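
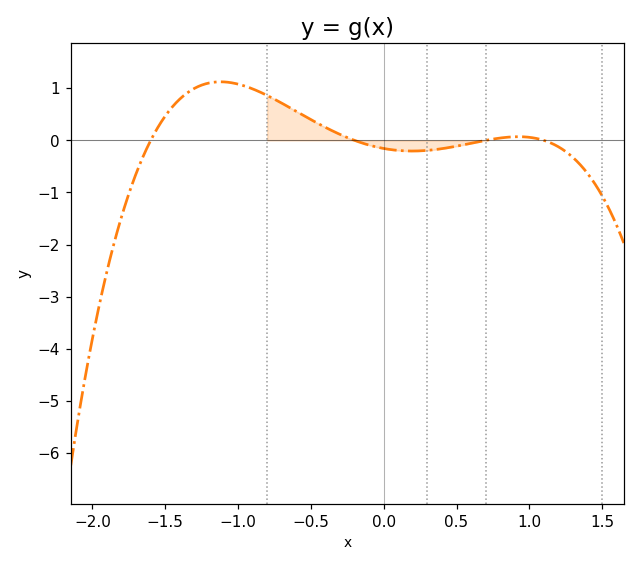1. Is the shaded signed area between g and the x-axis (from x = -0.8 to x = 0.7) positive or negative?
positive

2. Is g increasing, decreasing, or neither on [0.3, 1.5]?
neither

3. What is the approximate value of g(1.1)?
0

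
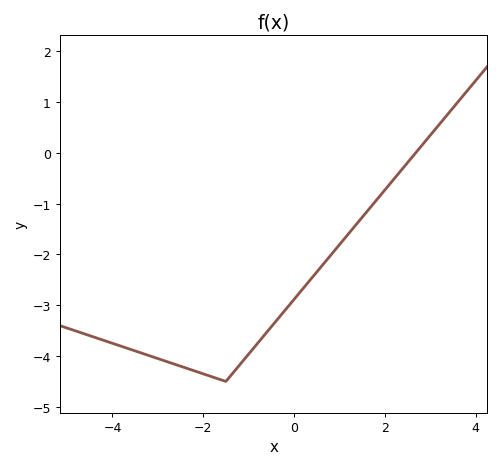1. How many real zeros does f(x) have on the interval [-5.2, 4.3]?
1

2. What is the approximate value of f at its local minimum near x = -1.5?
-4.5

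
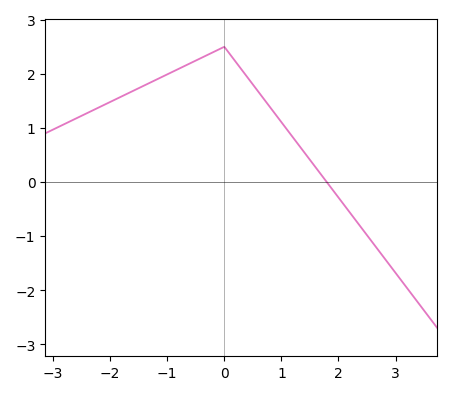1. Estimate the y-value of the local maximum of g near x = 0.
2.5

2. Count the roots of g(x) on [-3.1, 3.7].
1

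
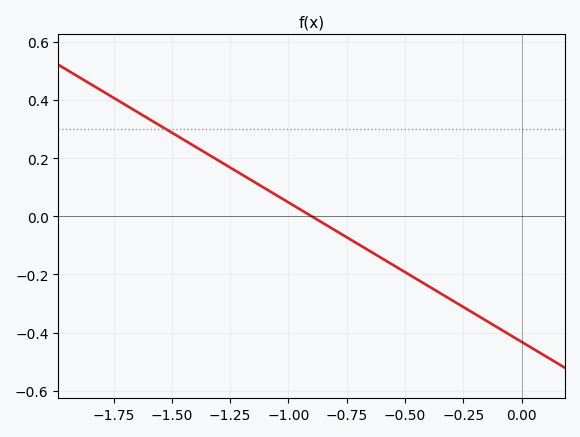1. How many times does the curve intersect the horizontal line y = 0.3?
1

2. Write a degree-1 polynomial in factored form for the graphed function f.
y = -0.48(x + 0.9)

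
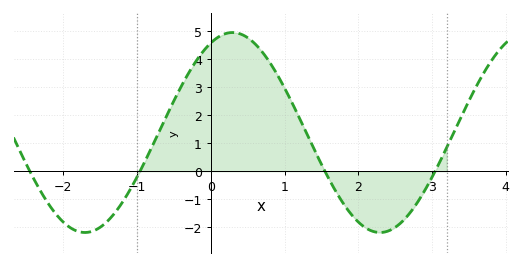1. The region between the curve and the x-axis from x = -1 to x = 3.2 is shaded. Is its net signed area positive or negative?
positive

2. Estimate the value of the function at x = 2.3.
-2.18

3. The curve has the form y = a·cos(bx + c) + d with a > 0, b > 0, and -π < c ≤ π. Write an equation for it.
y = 3.56cos(1.57x - 0.462) + 1.38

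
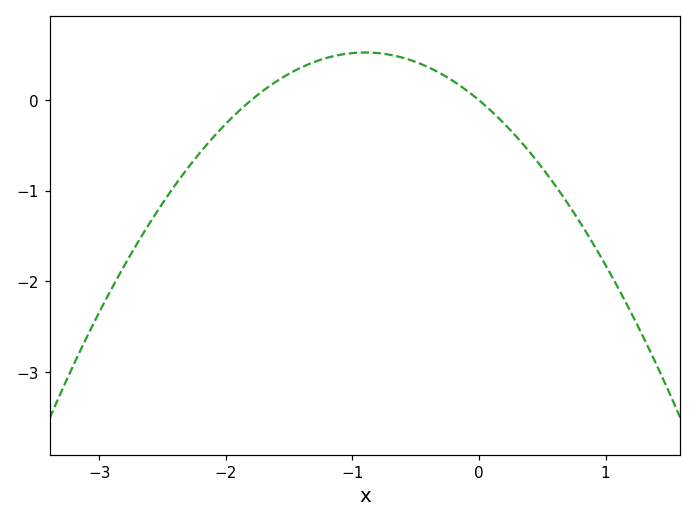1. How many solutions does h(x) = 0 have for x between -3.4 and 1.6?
2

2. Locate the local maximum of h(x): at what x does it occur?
-0.9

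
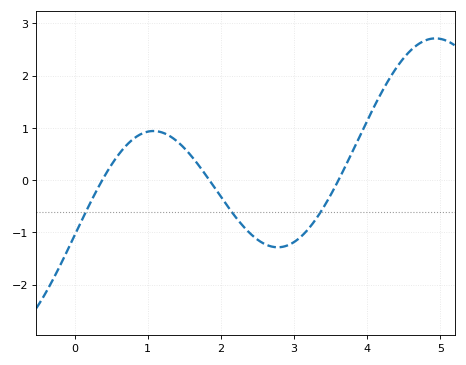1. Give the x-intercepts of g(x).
0.4, 1.8, 3.6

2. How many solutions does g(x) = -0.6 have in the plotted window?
3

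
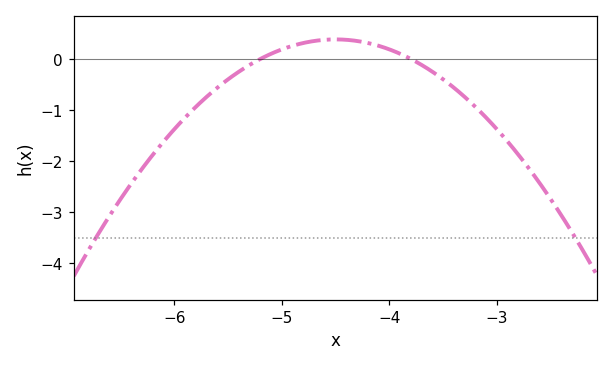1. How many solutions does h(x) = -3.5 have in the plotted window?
2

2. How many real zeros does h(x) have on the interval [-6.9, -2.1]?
2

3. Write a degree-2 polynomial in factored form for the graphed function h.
y = -0.78(x + 5.2)(x + 3.8)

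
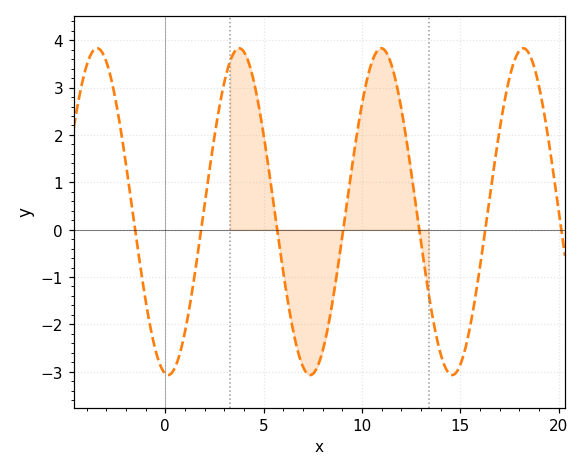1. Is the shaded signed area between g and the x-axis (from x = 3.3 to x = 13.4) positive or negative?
positive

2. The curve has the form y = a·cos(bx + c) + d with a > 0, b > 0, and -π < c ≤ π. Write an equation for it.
y = 3.45cos(0.87x + 3.01) + 0.38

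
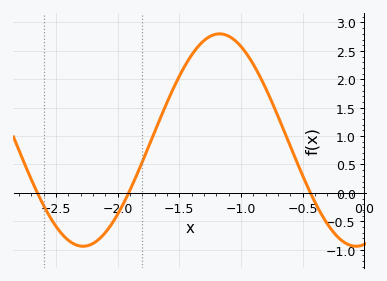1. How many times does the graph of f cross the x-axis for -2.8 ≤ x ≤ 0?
3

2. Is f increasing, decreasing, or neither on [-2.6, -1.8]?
neither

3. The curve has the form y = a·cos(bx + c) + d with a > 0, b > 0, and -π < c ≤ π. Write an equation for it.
y = 1.87cos(2.8x - 3) + 0.93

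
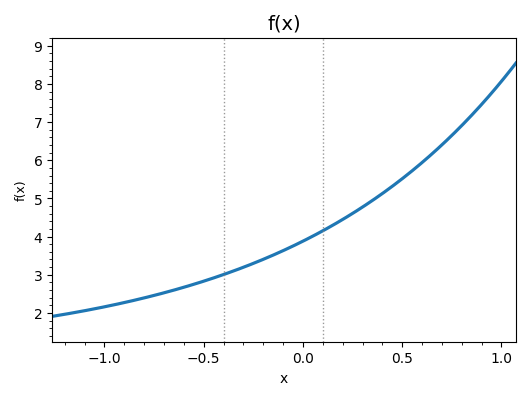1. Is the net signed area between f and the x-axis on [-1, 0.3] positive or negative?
positive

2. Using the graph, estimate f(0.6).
5.9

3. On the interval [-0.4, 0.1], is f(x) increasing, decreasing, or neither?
increasing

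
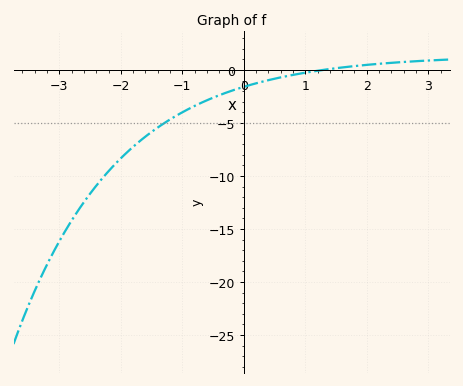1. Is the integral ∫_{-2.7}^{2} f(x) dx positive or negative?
negative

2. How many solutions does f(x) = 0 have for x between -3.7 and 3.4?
1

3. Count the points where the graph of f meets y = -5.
1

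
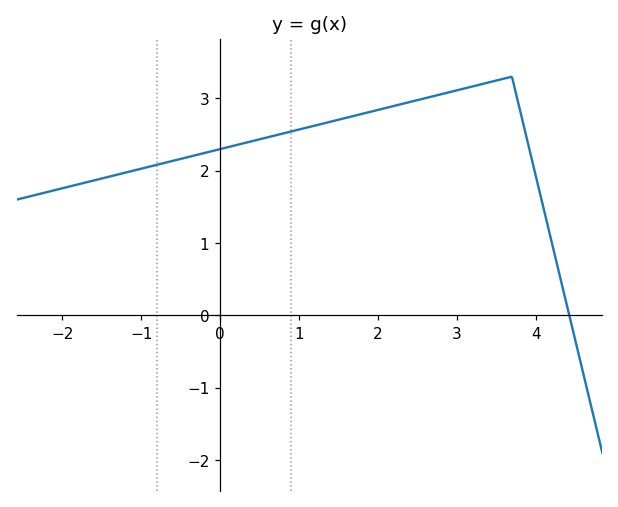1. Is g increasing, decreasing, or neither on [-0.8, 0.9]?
increasing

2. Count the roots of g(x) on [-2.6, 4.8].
1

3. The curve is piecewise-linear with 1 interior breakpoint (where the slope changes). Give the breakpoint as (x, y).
(3.7, 3.3)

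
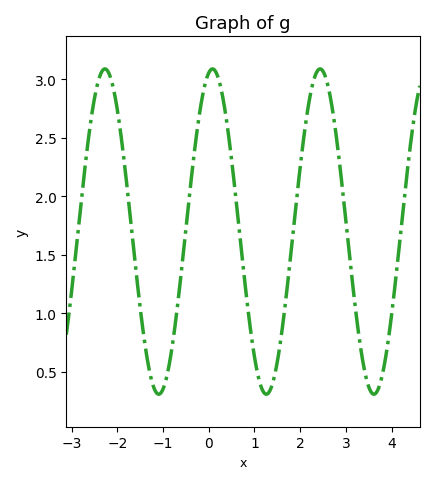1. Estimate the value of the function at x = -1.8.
2.15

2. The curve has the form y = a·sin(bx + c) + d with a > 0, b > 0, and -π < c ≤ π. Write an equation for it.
y = 1.39sin(2.7x + 1.3) + 1.7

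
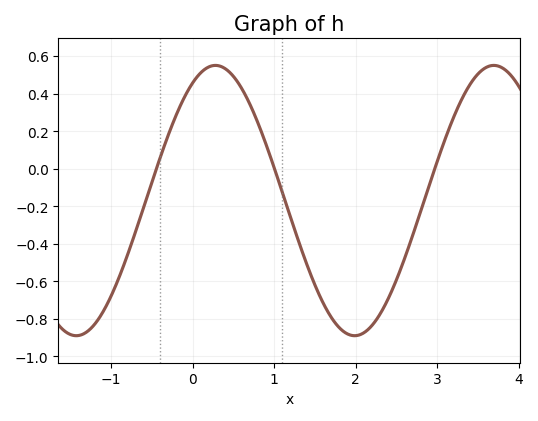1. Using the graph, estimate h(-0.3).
0.18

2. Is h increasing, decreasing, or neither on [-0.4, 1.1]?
neither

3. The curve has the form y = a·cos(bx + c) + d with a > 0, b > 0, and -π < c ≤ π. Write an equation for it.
y = 0.72cos(1.8x - 0.51) - 0.17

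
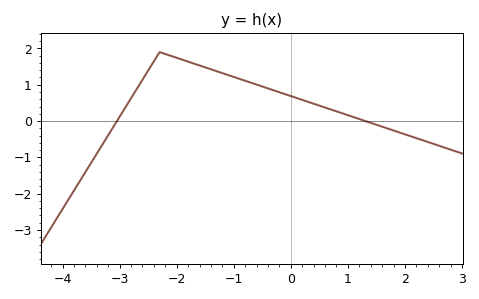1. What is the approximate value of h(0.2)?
0.6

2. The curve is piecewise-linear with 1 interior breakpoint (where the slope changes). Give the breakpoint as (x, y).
(-2.3, 1.9)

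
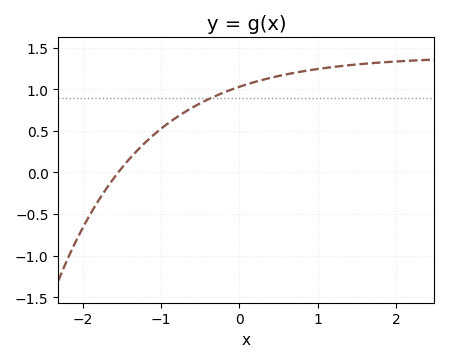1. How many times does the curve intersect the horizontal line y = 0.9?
1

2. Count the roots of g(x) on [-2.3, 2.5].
1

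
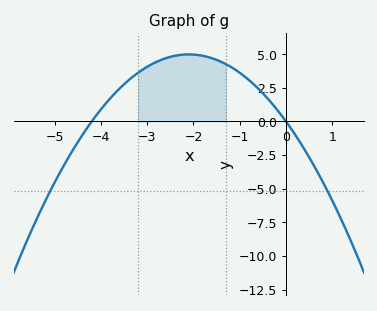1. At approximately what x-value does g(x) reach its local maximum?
-2.2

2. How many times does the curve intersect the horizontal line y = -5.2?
2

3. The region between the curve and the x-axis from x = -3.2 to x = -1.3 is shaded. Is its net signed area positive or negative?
positive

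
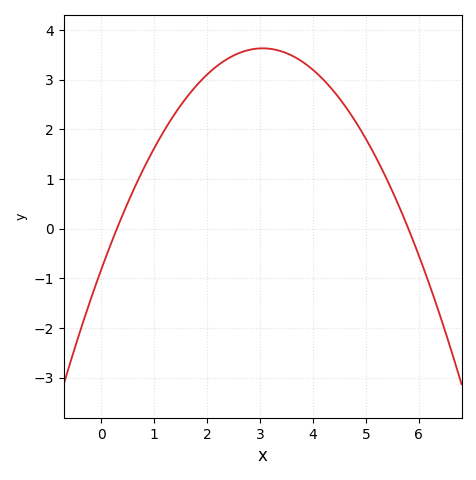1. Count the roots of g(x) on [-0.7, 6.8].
2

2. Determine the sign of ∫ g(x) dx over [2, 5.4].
positive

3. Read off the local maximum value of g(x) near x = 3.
3.63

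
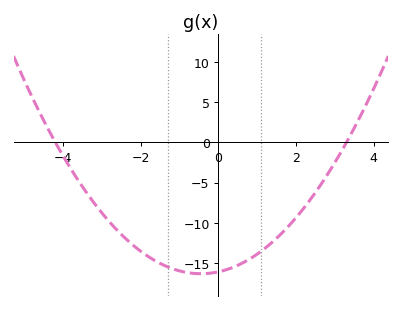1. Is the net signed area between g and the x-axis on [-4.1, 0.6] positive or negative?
negative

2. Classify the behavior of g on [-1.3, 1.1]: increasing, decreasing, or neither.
neither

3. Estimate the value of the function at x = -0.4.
-16.3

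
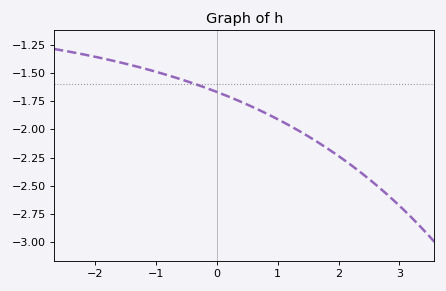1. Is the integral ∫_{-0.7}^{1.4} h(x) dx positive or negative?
negative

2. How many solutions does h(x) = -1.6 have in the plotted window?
1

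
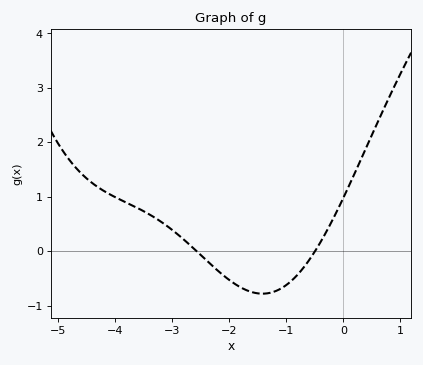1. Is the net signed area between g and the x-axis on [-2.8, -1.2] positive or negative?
negative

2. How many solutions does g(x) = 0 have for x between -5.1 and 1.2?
2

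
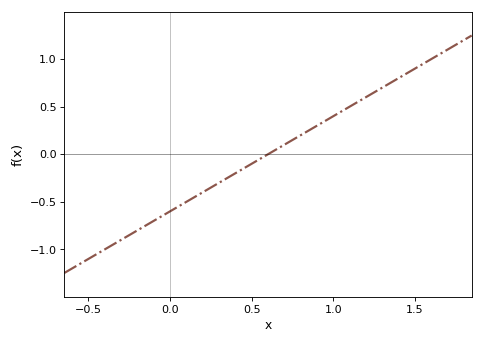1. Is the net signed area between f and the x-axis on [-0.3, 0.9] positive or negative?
negative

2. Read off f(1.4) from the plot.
0.8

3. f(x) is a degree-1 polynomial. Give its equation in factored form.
y = 1(x - 0.6)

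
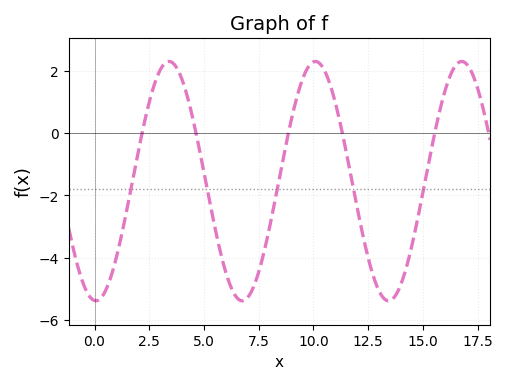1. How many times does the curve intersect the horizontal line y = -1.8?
5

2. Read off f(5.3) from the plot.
-2.34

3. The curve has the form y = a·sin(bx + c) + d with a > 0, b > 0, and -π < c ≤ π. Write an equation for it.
y = 3.84sin(0.94x - 1.63) - 1.54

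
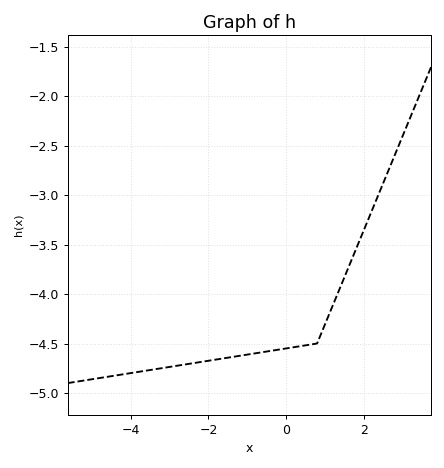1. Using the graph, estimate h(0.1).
-4.55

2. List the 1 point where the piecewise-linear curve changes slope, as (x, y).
(0.8, -4.5)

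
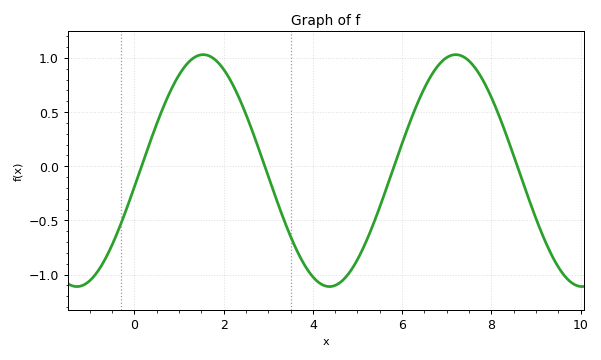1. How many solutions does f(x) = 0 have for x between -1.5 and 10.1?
4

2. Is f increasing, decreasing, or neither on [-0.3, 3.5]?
neither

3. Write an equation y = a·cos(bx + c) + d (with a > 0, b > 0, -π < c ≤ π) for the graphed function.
y = 1.07cos(1.1x - 1.7) - 0.04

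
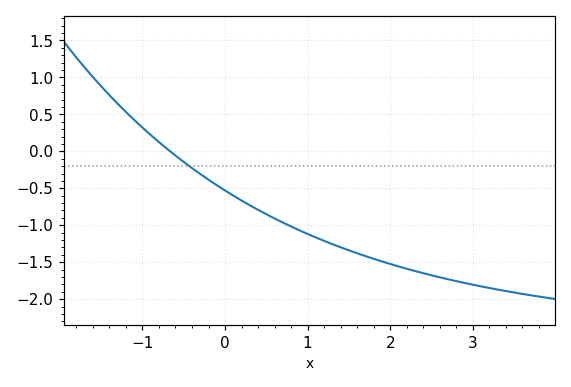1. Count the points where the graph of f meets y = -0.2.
1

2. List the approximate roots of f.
-0.7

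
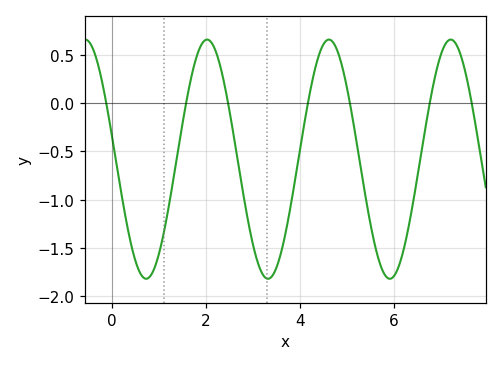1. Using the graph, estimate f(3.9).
-0.798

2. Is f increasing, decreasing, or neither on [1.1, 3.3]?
neither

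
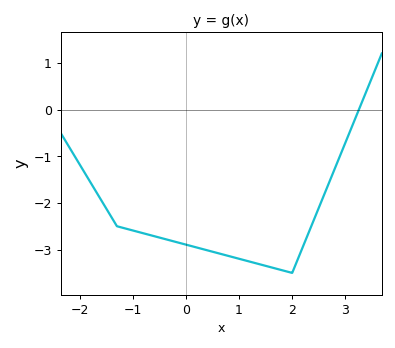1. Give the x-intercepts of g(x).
3.3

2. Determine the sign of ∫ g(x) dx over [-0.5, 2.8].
negative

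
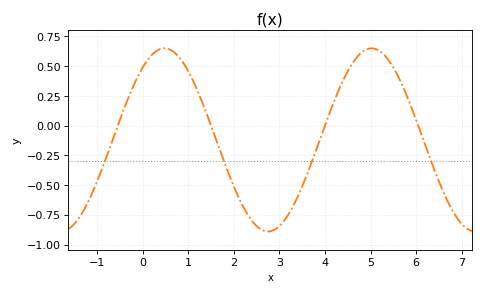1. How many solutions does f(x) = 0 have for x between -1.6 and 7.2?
4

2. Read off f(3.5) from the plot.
-0.511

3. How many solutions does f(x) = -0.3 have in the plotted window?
4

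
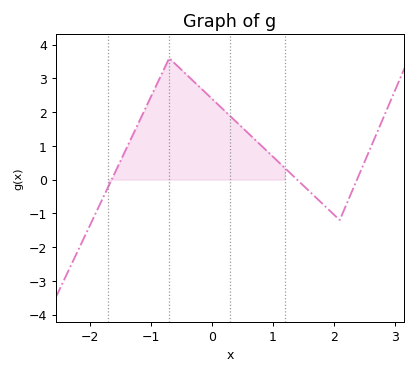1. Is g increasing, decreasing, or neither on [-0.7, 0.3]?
decreasing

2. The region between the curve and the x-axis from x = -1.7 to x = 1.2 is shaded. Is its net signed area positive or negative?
positive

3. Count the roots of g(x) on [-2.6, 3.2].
3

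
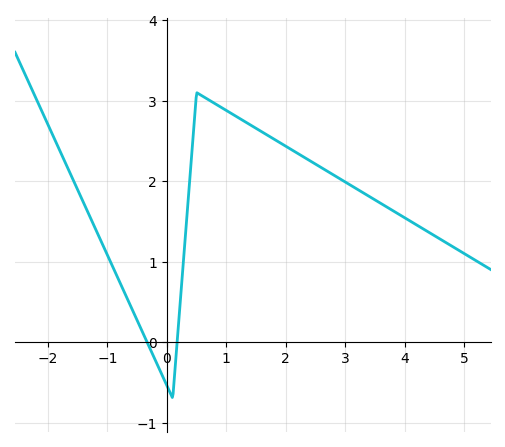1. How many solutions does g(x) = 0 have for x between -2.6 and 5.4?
2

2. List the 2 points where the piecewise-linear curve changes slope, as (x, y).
(0.1, -0.7); (0.5, 3.1)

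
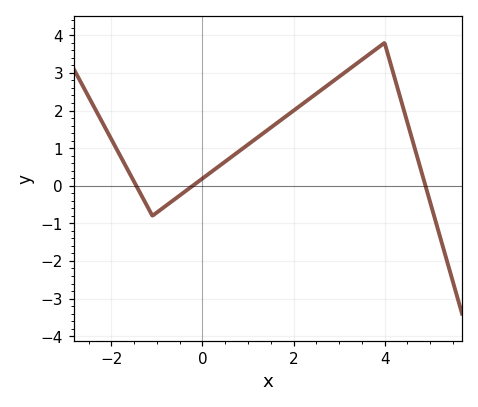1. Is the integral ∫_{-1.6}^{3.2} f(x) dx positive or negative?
positive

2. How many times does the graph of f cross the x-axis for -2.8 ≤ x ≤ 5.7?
3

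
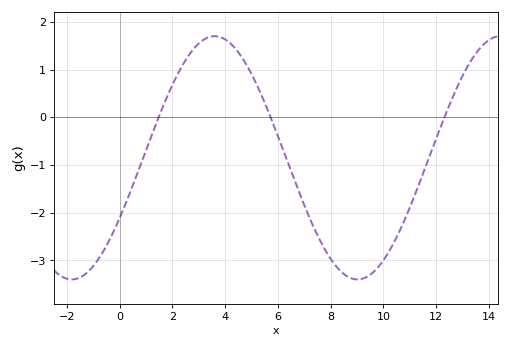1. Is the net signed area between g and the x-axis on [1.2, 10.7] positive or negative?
negative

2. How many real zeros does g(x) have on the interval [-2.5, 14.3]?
3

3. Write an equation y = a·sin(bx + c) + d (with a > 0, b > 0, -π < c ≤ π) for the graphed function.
y = 2.55sin(0.58x - 0.52) - 0.85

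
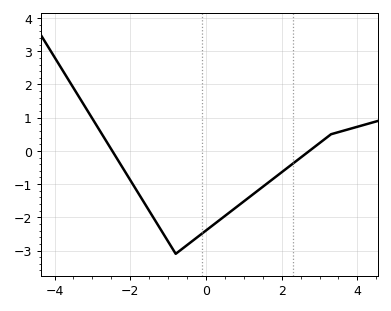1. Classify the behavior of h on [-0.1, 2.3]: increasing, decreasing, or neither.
increasing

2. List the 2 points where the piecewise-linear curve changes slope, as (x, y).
(-0.8, -3.1); (3.3, 0.5)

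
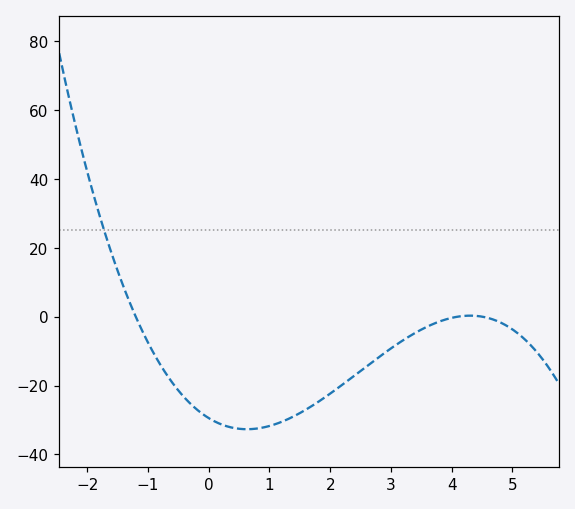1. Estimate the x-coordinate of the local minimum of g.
0.631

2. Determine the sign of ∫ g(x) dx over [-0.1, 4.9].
negative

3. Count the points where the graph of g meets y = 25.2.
1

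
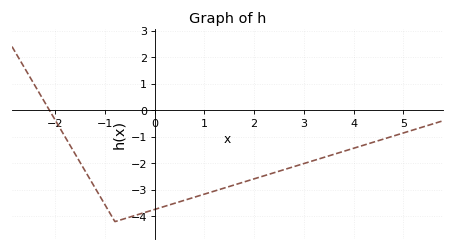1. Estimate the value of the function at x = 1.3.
-3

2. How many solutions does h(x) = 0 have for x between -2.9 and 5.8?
1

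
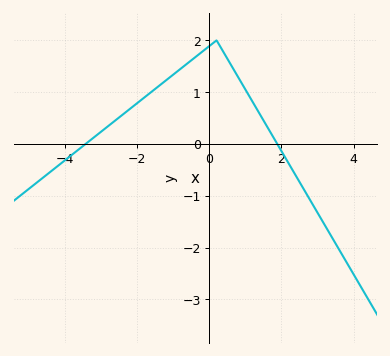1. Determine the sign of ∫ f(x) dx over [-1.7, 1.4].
positive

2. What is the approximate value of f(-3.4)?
0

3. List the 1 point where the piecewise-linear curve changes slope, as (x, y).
(0.2, 2)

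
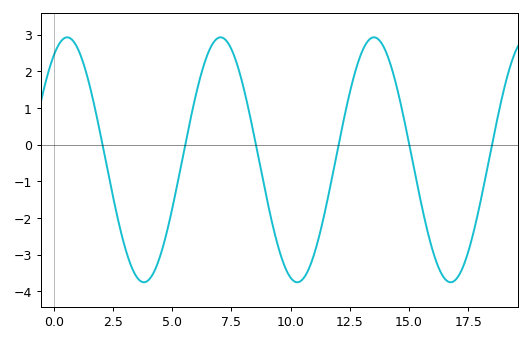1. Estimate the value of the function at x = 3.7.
-3.73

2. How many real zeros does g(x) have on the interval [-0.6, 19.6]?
6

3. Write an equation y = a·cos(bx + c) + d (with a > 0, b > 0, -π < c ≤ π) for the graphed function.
y = 3.34cos(0.97x - 0.55) - 0.41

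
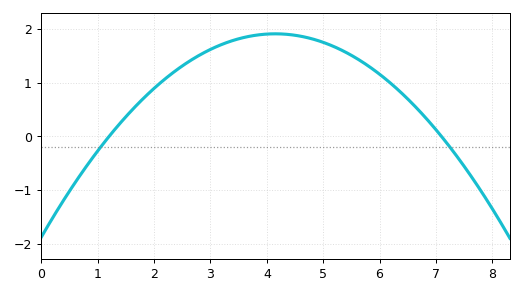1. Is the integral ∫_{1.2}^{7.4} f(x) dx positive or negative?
positive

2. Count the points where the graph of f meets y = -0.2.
2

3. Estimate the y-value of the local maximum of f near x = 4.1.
1.9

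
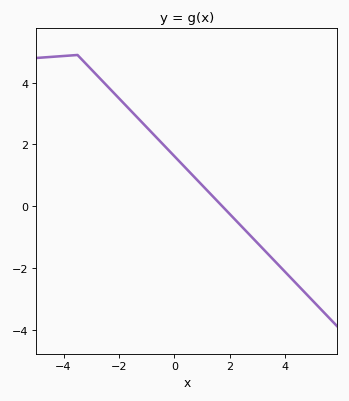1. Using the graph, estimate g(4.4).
-2.6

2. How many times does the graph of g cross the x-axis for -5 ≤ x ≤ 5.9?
1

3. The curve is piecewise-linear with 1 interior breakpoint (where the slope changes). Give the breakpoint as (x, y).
(-3.5, 4.9)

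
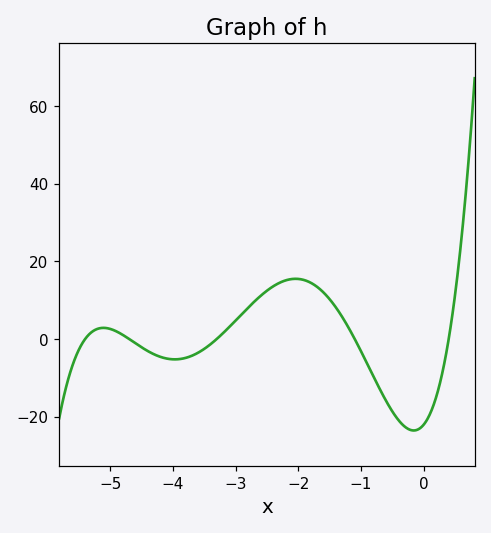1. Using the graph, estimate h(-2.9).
6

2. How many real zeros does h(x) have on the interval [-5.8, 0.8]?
5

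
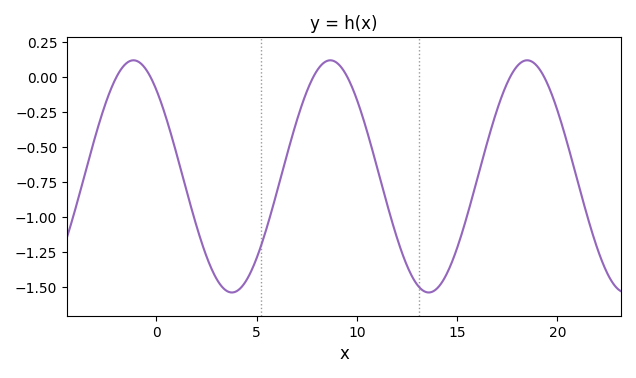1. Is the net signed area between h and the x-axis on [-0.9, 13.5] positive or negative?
negative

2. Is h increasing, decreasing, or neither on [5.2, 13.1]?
neither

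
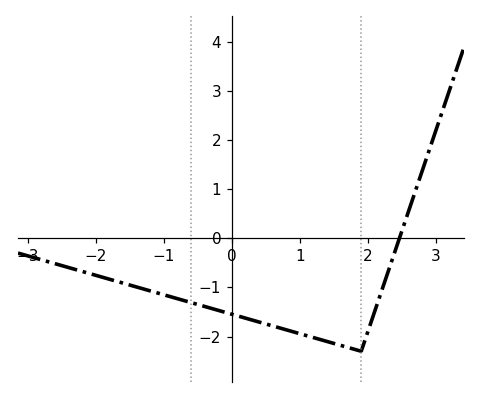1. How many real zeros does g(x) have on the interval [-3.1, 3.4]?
1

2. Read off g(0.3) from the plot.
-1.67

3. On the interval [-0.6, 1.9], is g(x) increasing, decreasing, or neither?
decreasing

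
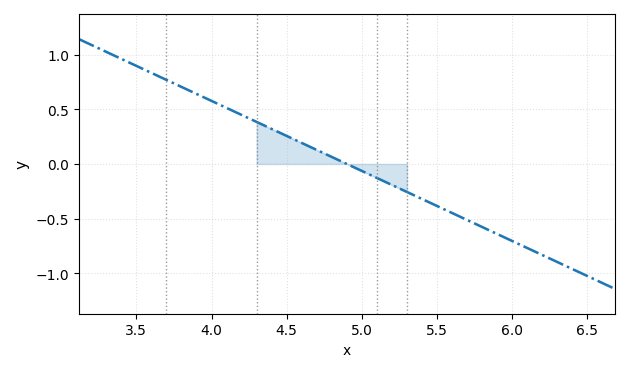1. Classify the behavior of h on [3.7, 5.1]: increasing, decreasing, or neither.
decreasing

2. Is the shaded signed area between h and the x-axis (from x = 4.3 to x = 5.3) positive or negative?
positive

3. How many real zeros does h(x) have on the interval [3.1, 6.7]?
1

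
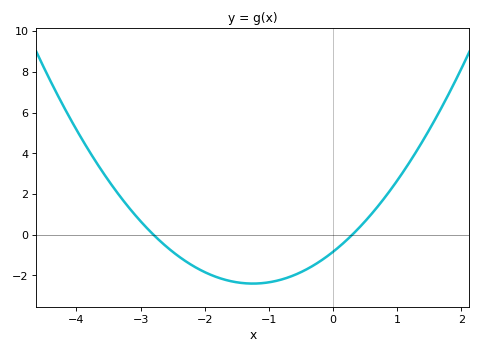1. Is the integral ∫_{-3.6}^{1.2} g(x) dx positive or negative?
negative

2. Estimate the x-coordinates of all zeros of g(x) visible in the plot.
-2.8, 0.3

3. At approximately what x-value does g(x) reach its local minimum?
-1.2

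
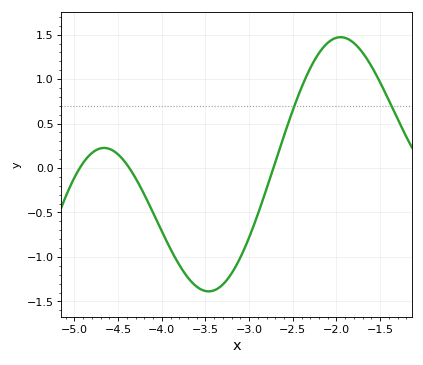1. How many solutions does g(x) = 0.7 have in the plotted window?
2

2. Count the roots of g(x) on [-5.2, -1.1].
3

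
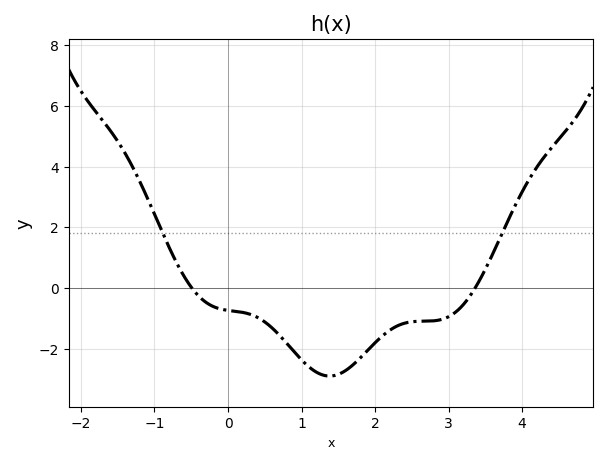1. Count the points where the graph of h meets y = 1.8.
2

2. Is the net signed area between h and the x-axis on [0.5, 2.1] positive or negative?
negative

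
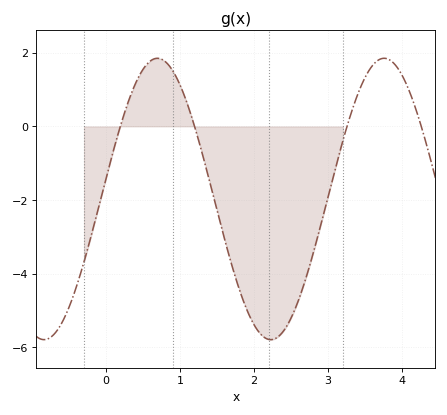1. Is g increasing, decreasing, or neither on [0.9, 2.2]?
decreasing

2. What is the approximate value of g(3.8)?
1.84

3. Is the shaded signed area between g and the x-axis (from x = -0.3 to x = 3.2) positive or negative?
negative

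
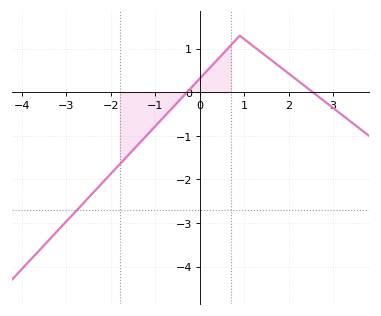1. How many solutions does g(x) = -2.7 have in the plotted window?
1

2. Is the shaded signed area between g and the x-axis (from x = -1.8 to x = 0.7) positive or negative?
negative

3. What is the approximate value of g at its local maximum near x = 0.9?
1.3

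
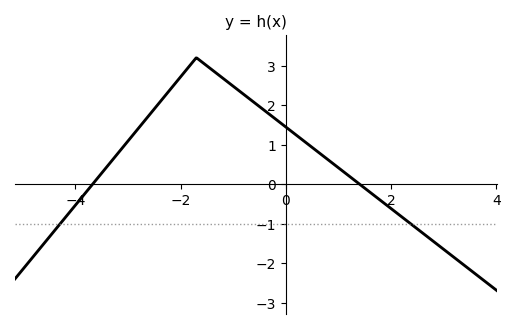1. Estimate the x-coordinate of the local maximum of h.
-1.7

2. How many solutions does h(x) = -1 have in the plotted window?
2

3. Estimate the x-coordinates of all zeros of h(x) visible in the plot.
-3.67, 1.4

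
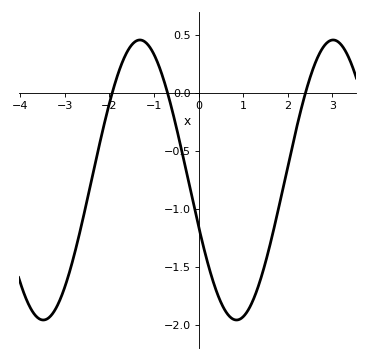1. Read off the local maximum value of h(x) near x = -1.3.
0.45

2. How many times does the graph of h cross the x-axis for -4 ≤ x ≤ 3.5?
3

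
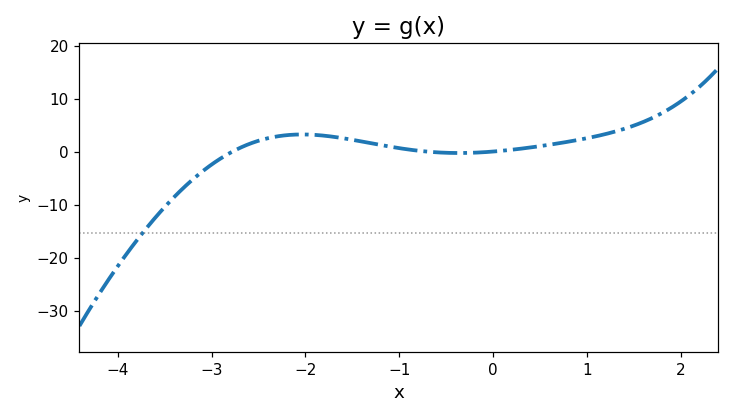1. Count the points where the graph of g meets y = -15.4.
1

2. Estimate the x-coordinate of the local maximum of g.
-2.03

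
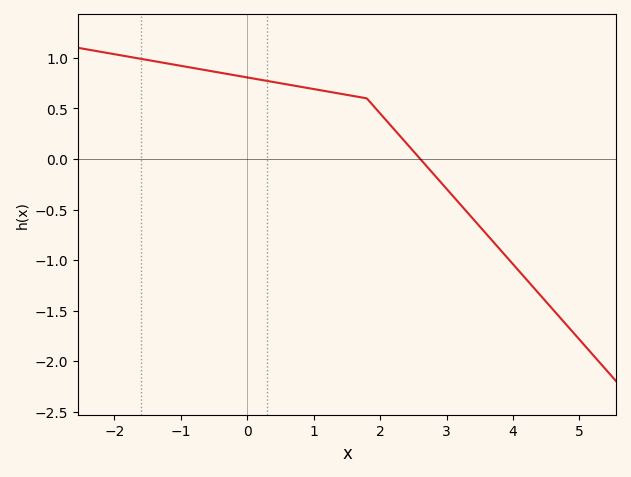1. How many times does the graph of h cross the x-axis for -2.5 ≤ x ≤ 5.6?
1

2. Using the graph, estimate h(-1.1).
0.95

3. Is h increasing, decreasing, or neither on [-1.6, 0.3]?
decreasing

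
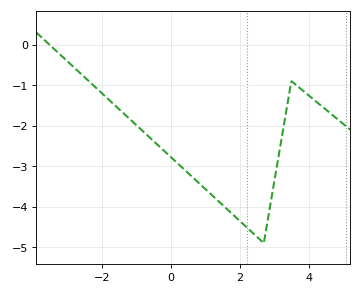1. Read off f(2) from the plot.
-4.3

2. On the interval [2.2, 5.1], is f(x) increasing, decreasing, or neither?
neither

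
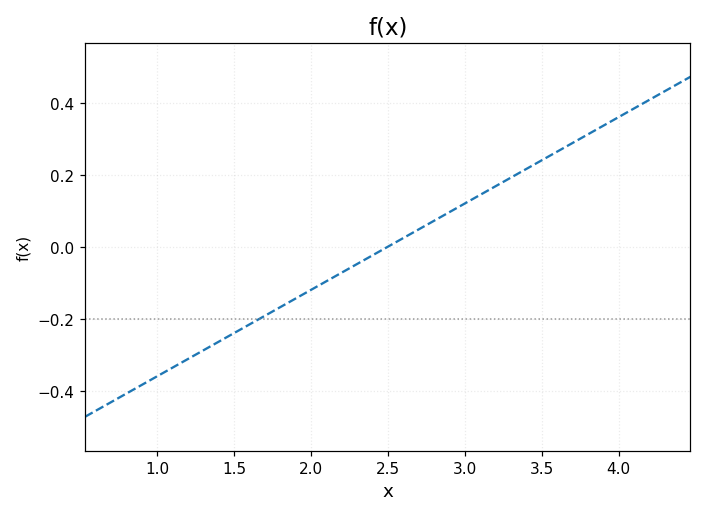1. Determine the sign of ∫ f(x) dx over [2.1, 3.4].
positive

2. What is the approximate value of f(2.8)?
0.072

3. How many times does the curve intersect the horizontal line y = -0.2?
1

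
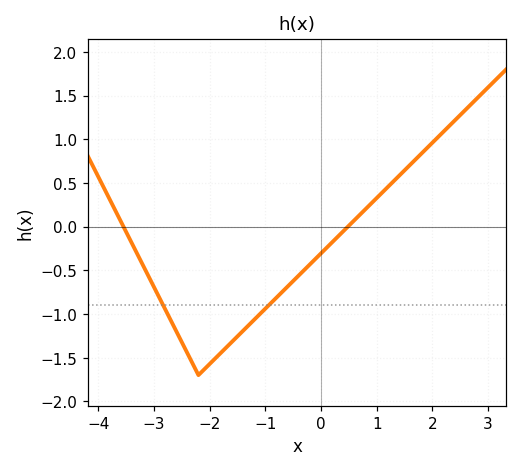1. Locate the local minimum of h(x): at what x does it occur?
-2.2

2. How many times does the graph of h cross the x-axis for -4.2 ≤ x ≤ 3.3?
2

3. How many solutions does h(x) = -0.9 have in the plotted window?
2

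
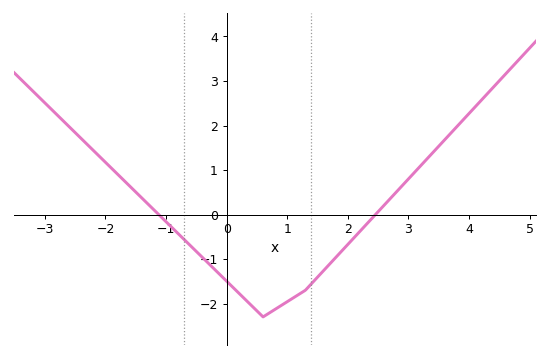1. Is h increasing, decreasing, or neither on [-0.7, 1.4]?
neither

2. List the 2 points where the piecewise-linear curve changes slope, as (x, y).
(0.6, -2.3); (1.3, -1.7)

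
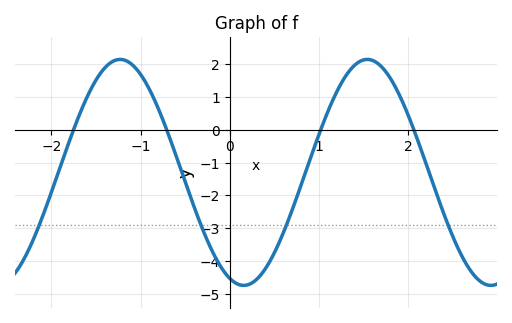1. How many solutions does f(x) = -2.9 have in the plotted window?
4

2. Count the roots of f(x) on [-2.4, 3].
4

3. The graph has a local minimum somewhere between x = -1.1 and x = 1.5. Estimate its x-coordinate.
0.153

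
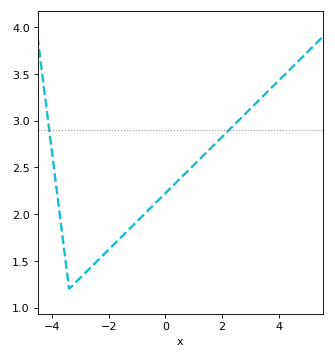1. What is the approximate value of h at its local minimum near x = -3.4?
1.2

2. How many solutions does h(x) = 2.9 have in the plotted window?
2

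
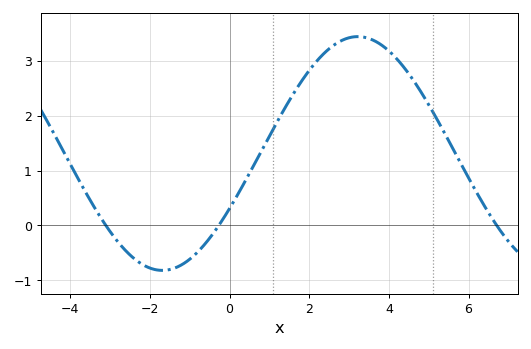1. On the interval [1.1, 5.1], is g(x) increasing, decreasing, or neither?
neither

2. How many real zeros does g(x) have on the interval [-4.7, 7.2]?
3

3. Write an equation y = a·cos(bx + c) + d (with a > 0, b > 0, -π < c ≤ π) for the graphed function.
y = 2.13cos(0.64x - 2.06) + 1.31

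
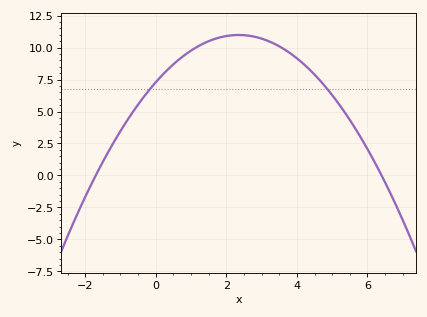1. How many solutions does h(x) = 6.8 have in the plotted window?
2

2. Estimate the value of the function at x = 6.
2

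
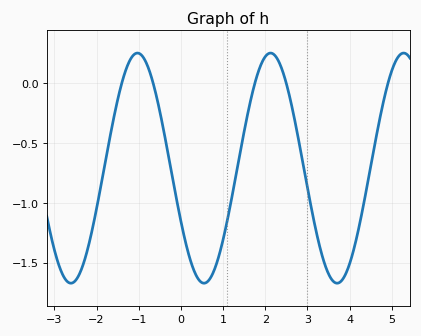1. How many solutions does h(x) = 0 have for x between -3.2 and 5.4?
5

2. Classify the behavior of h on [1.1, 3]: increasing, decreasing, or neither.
neither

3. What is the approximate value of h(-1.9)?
-0.863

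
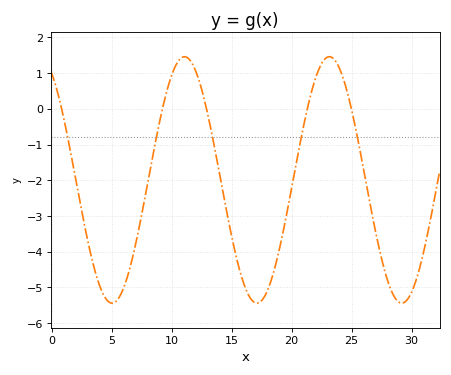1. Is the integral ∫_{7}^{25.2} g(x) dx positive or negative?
negative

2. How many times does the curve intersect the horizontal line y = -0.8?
5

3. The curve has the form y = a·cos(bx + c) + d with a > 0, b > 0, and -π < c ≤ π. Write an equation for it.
y = 3.45cos(0.52x + 0.53) - 1.99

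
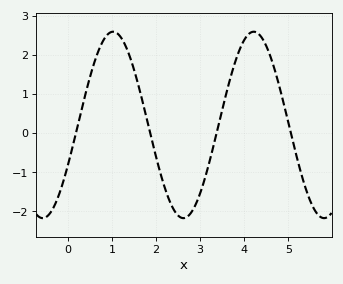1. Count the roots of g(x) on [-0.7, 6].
4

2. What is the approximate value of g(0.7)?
2.11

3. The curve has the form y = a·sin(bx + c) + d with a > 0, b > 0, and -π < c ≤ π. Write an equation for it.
y = 2.38sin(1.97x - 0.452) + 0.21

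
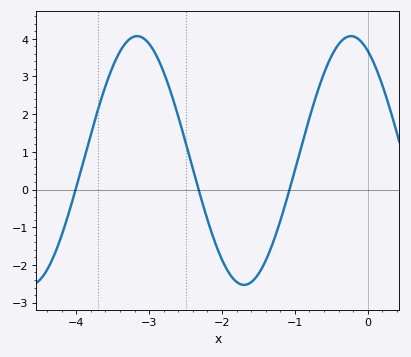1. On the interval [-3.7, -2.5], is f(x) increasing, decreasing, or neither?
neither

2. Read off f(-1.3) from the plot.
-1.41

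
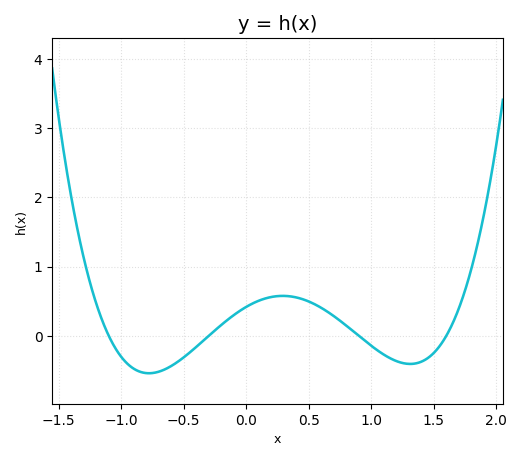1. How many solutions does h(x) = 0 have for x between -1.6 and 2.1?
4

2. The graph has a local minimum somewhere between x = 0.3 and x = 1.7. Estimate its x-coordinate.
1.3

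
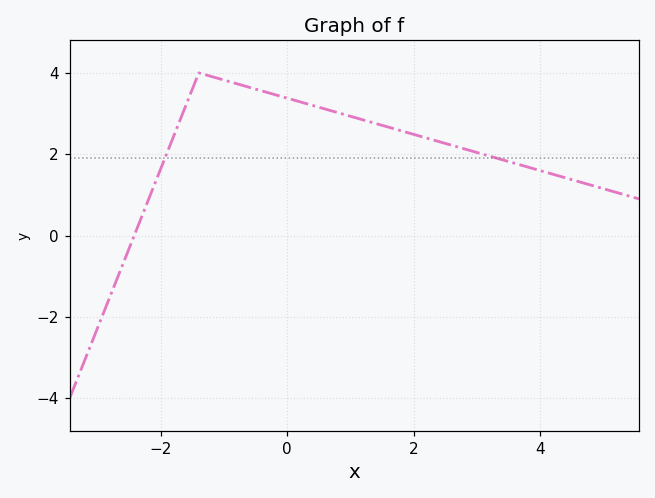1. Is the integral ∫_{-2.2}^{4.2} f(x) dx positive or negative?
positive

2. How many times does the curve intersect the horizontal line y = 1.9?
2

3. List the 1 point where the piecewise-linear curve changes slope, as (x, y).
(-1.4, 4)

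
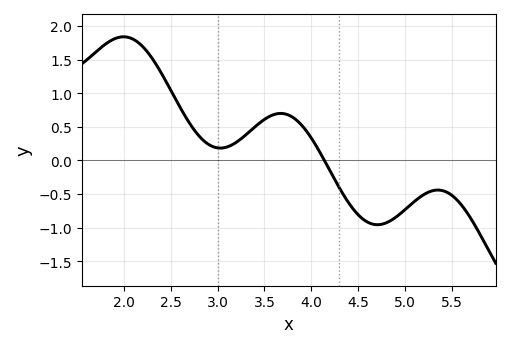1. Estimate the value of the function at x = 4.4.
-0.635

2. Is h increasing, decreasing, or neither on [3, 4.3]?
neither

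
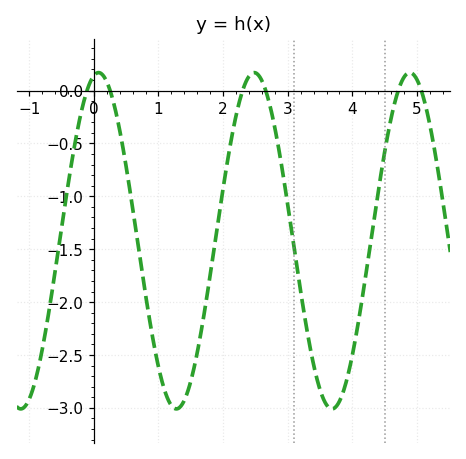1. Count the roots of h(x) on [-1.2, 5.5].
6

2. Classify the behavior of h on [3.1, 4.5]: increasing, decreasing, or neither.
neither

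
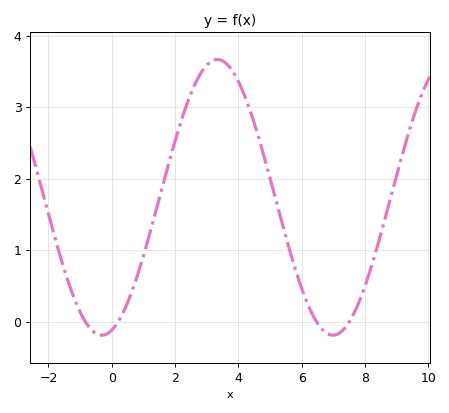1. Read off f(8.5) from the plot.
1.22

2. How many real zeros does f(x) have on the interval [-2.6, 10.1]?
4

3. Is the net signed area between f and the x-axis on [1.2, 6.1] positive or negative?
positive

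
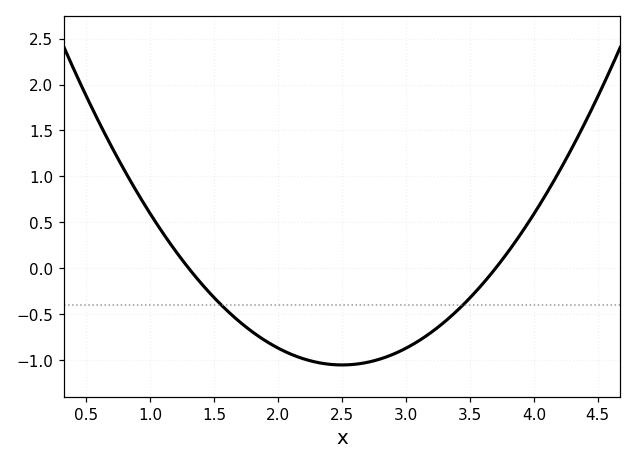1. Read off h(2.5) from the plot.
-1.05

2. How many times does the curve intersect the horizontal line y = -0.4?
2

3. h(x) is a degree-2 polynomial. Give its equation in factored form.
y = 0.73(x - 1.3)(x - 3.7)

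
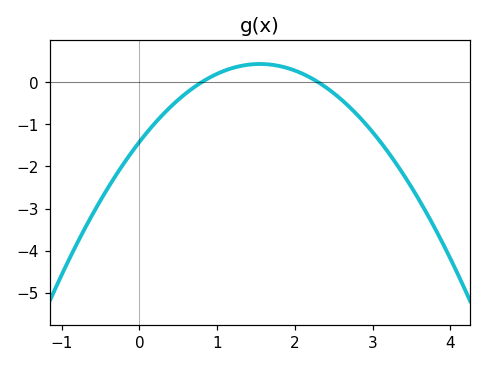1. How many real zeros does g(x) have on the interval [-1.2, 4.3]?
2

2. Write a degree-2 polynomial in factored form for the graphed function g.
y = -0.77(x - 0.8)(x - 2.3)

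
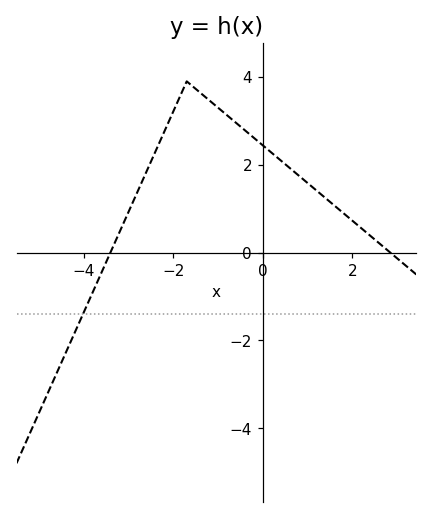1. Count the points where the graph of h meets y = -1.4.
1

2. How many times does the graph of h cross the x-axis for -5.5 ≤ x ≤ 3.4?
2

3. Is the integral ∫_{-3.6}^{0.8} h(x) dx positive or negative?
positive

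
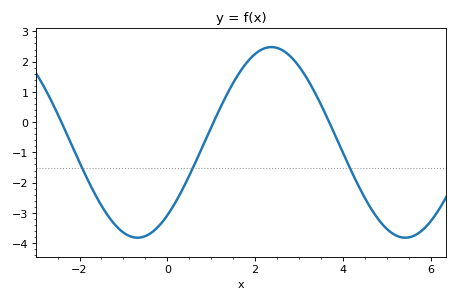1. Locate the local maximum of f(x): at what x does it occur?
2.4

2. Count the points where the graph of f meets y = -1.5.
3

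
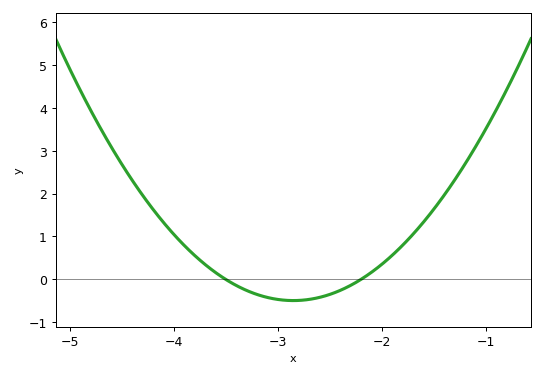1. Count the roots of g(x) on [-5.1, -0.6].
2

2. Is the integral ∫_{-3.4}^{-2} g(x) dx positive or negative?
negative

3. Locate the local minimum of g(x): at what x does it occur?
-2.9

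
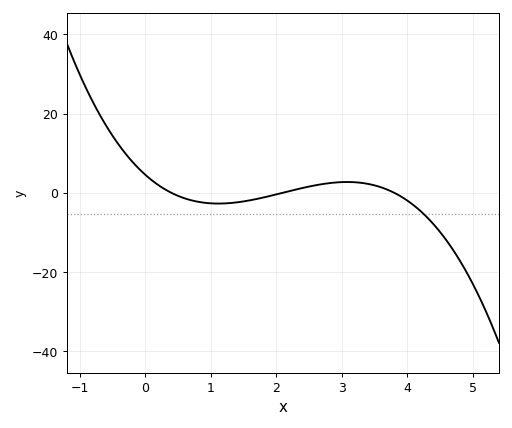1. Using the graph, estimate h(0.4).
0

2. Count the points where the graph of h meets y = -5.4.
1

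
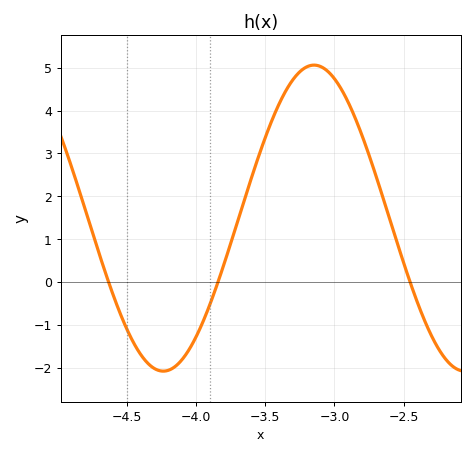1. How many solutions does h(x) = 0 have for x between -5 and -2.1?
3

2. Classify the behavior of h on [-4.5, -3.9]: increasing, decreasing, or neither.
neither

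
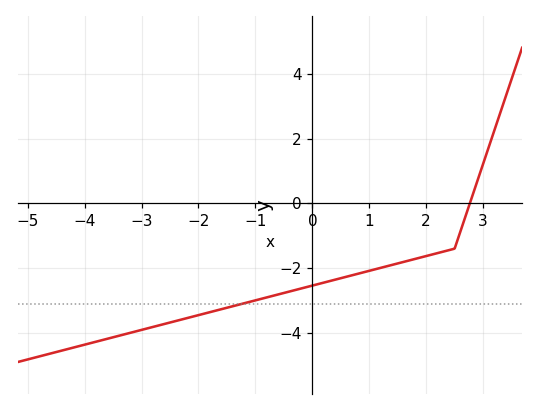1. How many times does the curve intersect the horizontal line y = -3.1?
1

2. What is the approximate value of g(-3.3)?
-4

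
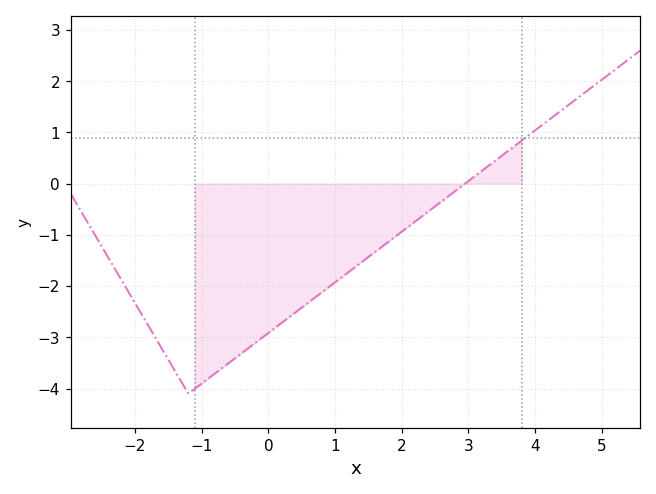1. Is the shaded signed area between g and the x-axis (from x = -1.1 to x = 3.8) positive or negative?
negative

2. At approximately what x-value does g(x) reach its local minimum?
-1.2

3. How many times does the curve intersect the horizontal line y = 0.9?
1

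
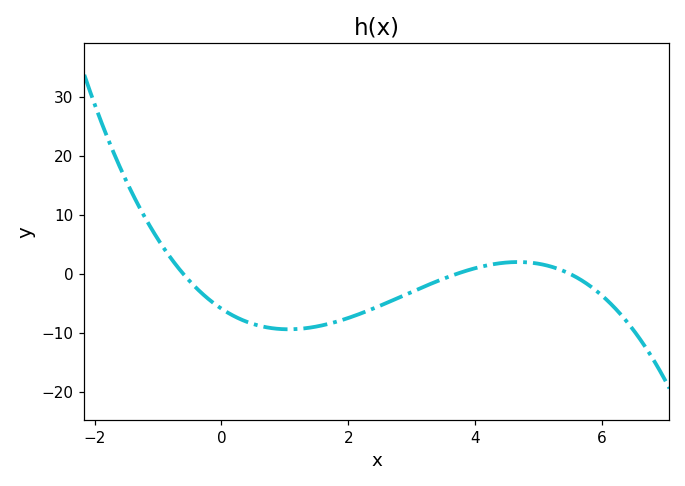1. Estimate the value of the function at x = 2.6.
-4.9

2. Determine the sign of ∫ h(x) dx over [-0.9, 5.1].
negative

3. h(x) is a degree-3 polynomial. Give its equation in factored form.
y = -0.48(x + 0.6)(x - 3.7)(x - 5.5)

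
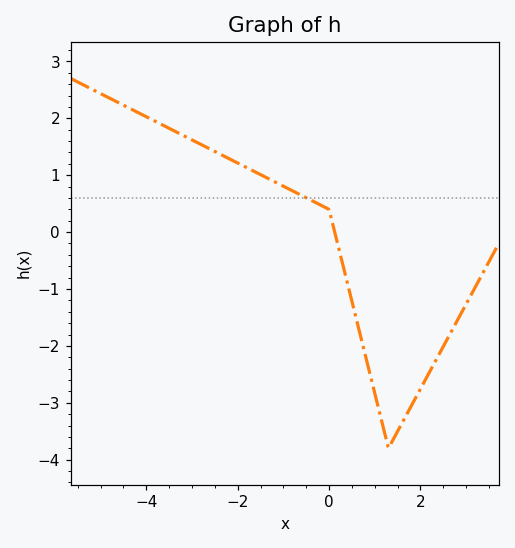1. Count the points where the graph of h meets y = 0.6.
1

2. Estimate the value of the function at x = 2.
-2.8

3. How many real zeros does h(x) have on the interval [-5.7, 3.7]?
1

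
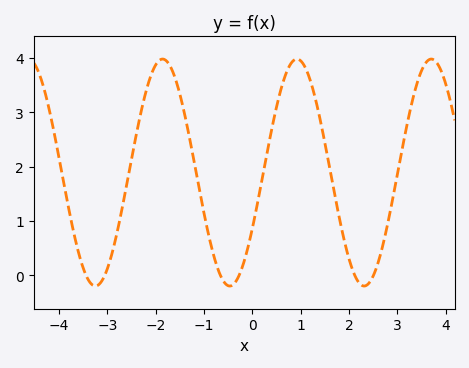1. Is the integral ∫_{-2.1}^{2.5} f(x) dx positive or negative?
positive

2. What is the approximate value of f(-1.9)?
4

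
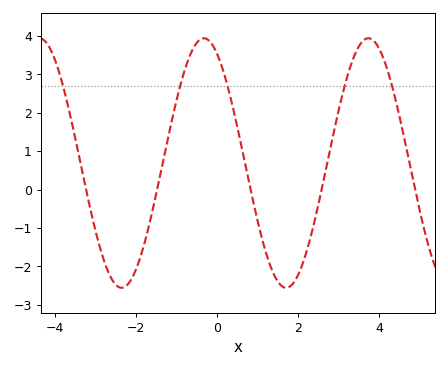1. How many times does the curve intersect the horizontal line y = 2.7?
5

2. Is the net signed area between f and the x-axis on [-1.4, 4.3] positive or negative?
positive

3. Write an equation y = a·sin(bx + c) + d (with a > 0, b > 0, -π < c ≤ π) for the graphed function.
y = 3.25sin(1.6x + 2.1) + 0.69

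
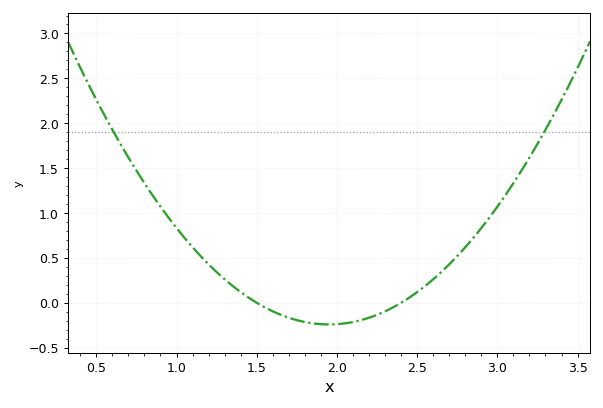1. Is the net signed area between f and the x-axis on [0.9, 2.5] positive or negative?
positive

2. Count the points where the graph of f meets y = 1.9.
2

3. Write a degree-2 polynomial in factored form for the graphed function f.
y = 1.19(x - 1.5)(x - 2.4)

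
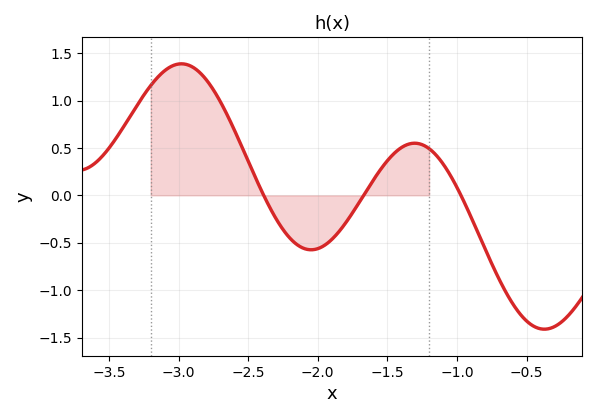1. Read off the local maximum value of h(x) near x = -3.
1.39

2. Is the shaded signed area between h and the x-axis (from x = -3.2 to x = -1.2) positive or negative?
positive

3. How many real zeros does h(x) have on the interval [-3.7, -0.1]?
3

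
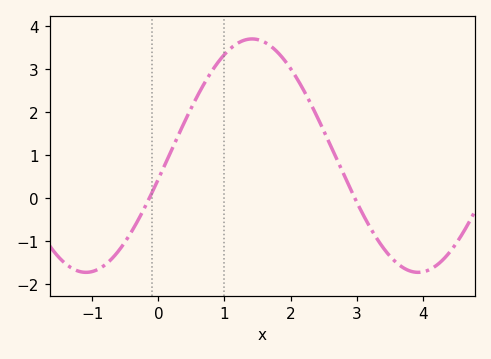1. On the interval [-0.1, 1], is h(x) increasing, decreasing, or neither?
increasing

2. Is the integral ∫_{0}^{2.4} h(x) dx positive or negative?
positive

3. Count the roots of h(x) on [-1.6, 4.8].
2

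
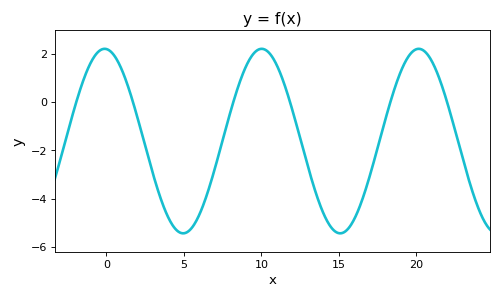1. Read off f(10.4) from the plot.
2.2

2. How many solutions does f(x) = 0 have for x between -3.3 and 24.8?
6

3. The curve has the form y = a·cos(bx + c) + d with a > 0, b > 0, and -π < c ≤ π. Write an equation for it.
y = 3.82cos(0.62x + 0.07) - 1.61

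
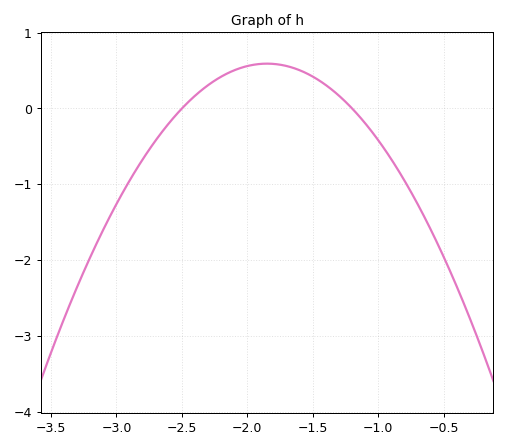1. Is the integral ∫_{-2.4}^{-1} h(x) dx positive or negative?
positive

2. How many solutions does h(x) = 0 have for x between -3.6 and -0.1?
2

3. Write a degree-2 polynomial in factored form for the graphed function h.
y = -1.4(x + 2.5)(x + 1.2)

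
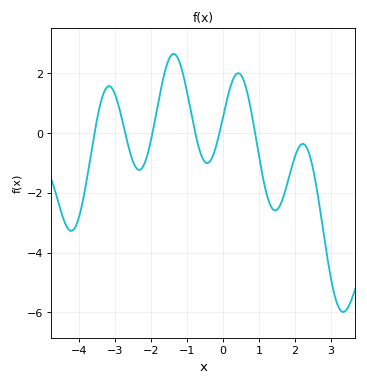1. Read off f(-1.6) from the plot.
2.2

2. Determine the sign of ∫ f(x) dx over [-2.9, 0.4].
positive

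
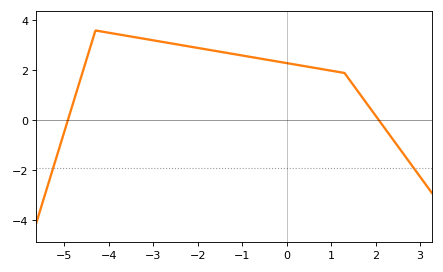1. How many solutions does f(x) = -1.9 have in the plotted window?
2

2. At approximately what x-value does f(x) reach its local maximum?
-4.3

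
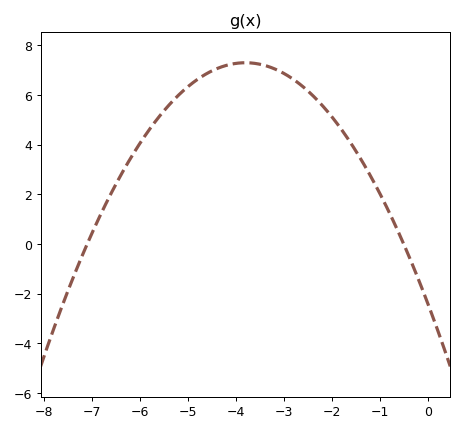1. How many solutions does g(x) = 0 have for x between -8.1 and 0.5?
2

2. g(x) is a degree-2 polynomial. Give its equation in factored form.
y = -0.67(x + 7.1)(x + 0.5)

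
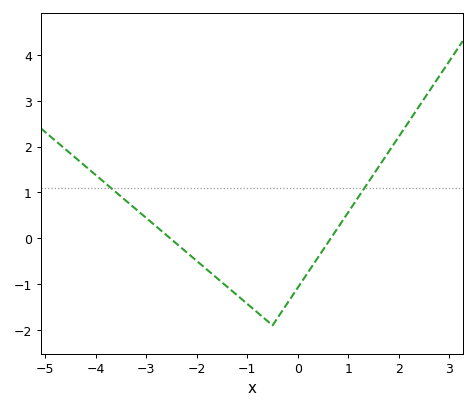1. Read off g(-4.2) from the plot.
1.6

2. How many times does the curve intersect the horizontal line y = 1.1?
2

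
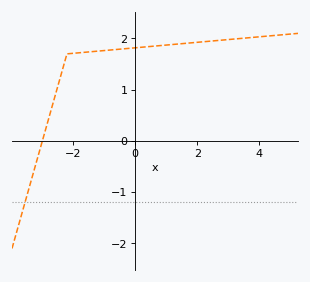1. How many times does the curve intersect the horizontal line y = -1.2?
1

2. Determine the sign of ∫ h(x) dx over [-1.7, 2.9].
positive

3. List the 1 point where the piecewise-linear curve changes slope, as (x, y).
(-2.2, 1.7)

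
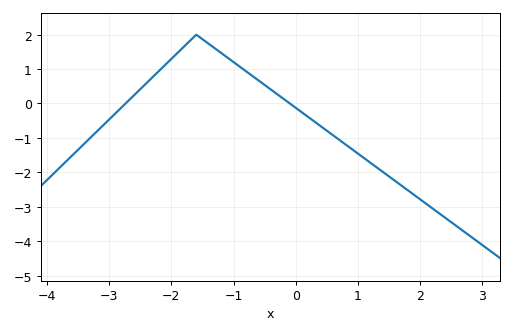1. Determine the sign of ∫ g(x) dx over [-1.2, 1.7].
negative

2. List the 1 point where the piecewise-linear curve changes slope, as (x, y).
(-1.6, 2)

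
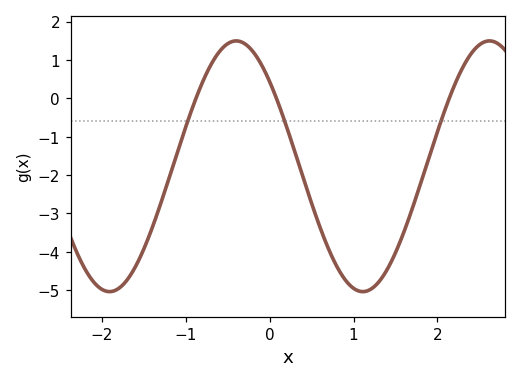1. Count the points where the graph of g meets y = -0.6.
3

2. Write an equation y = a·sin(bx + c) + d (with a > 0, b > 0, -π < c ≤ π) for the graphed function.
y = 3.27sin(2.08x + 2.4) - 1.77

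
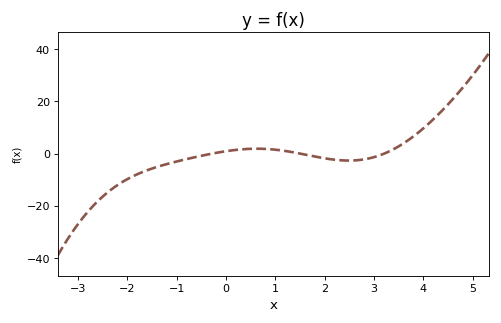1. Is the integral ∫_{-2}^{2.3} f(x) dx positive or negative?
negative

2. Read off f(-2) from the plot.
-9.81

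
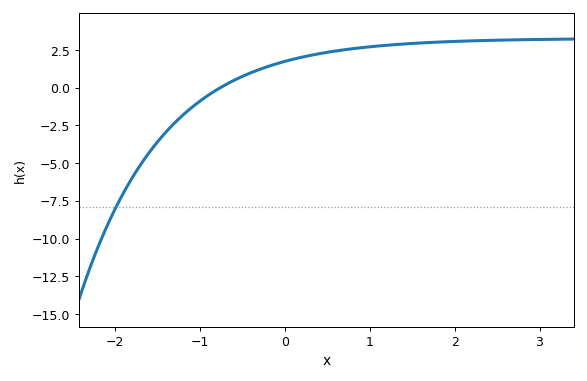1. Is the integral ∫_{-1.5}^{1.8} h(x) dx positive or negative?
positive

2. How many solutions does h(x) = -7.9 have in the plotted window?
1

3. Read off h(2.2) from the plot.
3.2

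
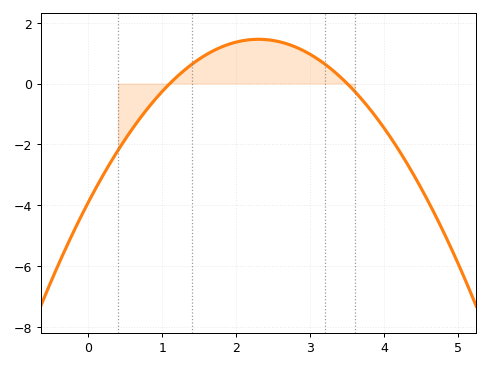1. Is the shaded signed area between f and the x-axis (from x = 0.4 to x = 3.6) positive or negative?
positive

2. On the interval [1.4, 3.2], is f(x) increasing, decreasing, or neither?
neither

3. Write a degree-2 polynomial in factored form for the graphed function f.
y = -1.01(x - 1.1)(x - 3.5)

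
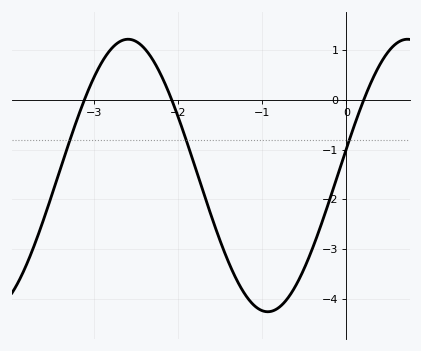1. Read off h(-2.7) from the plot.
1.17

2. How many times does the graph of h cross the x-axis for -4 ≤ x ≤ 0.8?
3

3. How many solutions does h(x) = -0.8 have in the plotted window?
3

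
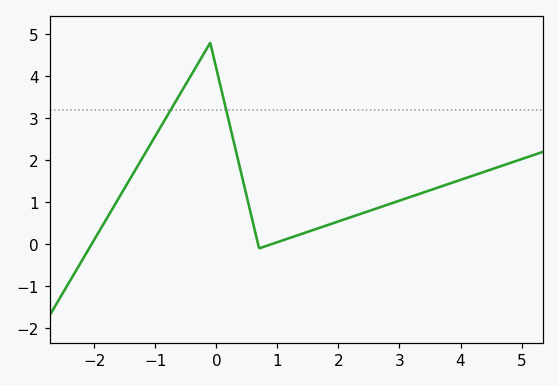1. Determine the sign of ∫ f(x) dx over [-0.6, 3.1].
positive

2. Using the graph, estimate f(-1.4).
1.6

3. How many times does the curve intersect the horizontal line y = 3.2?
2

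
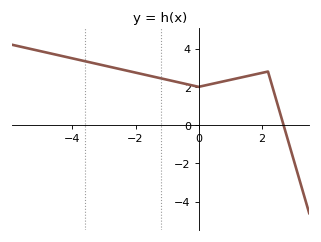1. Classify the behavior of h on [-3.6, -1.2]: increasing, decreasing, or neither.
decreasing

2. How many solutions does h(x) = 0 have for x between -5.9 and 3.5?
1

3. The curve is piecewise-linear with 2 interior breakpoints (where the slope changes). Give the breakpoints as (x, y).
(0, 2); (2.2, 2.8)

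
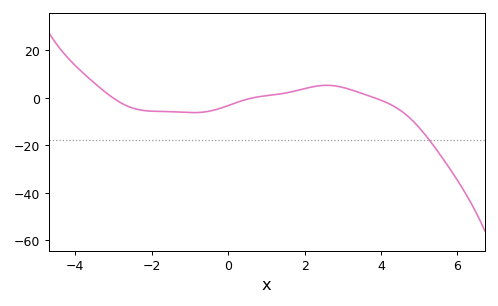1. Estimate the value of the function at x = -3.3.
3.48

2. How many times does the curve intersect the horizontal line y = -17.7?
1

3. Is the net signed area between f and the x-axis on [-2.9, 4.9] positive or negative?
negative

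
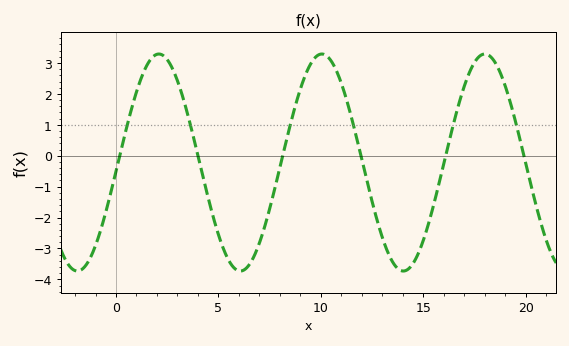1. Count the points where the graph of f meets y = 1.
6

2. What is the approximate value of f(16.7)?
1.6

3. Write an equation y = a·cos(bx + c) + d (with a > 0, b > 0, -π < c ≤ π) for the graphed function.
y = 3.51cos(0.79x - 1.7) - 0.22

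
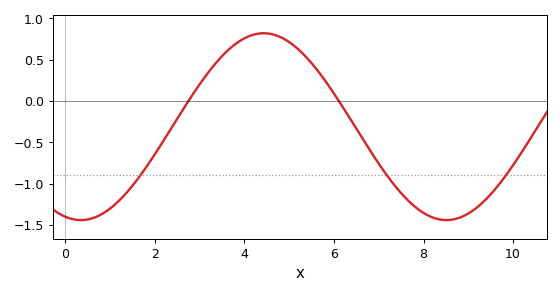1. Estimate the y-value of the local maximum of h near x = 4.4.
0.82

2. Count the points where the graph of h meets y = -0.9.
3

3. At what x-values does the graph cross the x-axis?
2.75, 6.11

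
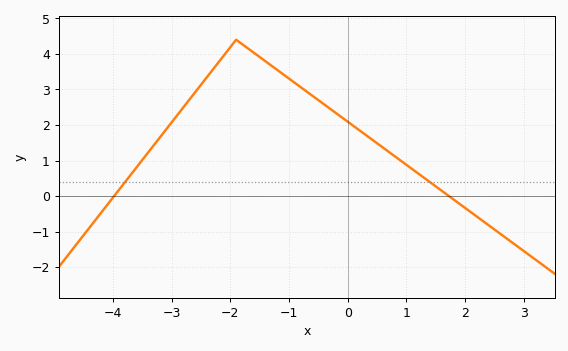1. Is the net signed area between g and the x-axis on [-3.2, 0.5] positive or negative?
positive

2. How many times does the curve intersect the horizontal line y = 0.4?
2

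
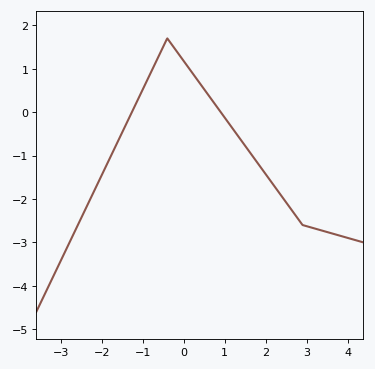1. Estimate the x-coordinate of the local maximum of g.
-0.399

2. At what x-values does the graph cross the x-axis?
-1.26, 0.905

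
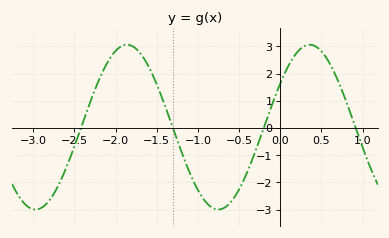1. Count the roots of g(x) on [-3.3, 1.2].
4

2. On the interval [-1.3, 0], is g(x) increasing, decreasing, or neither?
neither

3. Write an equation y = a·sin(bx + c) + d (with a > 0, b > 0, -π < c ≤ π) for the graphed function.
y = 3.03sin(2.83x + 0.56) + 0.03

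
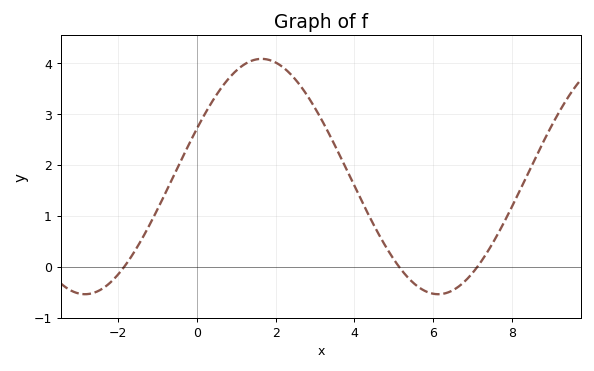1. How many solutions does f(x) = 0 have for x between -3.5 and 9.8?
3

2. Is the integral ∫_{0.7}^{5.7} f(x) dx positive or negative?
positive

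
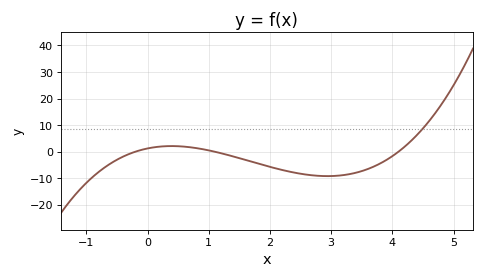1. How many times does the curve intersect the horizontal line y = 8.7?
1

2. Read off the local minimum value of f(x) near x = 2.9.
-9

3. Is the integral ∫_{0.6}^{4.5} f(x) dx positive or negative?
negative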